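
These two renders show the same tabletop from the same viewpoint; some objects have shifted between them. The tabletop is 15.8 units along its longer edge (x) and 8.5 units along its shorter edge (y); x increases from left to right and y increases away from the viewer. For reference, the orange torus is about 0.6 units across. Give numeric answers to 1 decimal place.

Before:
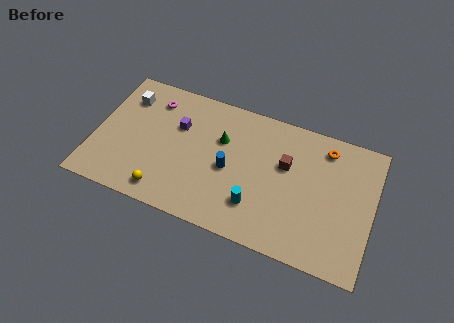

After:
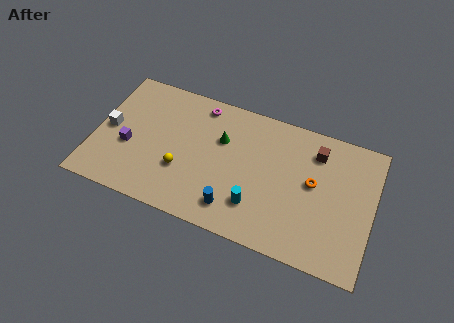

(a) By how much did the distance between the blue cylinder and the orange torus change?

-0.9

They were about 6.1 units apart before and 5.2 after — 0.9 units closer together.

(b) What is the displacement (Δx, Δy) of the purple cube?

(-2.6, -2.2)

The purple cube was at about (4.6, 5.6) and moved to about (2.0, 3.4).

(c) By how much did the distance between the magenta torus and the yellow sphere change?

-1.2

The distance was about 5.7 in the first image and 4.5 in the second, so they moved 1.2 units closer together.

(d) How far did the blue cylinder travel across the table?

2.4

The blue cylinder was near (7.7, 3.9) before and (8.2, 1.6) after, so it travelled √(0.5² + 2.3²) ≈ 2.4 units.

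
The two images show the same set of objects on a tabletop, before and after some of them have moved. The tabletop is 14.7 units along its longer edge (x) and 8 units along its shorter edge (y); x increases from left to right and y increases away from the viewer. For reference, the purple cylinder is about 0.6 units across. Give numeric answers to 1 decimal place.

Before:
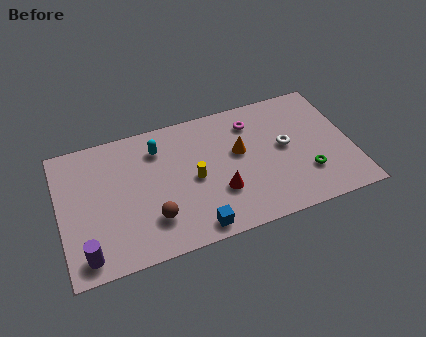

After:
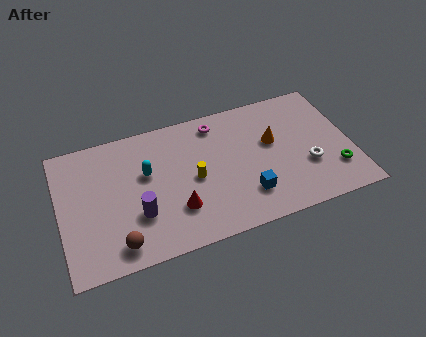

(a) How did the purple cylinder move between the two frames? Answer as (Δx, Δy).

(2.7, 1.5)

The purple cylinder started near (1.1, 1.1) and ended near (3.8, 2.6).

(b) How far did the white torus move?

1.8

The white torus moved from about (11.4, 4.3) to (12.4, 2.8), a distance of √(1.0² + 1.5²) ≈ 1.8.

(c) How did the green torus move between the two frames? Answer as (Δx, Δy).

(1.4, -0.2)

From the two frames, the green torus sits at roughly (12.3, 2.3) before and (13.7, 2.1) after.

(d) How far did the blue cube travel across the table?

2.9

The blue cube was near (6.5, 0.9) before and (9.2, 2.0) after, so it travelled √(2.7² + 1.1²) ≈ 2.9 units.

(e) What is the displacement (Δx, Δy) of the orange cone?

(1.7, 0.1)

From the two frames, the orange cone sits at roughly (9.1, 4.7) before and (10.8, 4.8) after.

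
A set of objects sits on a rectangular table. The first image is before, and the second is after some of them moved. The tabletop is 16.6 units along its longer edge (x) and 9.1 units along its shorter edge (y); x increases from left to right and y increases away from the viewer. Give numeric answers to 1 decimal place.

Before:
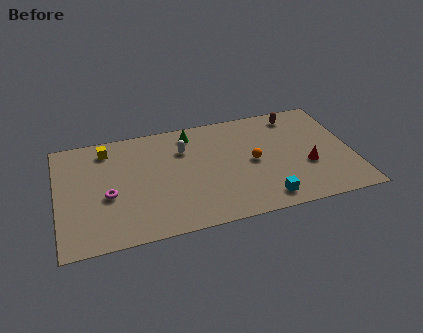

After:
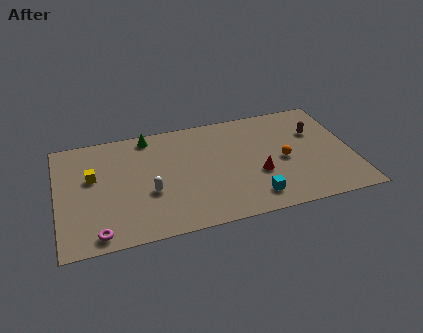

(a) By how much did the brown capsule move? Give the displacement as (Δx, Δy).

(1.0, -1.7)

The brown capsule was at about (13.7, 7.8) and moved to about (14.7, 6.1).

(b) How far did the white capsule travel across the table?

3.7

The white capsule moved from about (7.2, 6.5) to (5.1, 3.5), a distance of √(2.1² + 3.0²) ≈ 3.7.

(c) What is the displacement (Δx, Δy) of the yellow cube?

(-0.9, -2.1)

From the two frames, the yellow cube sits at roughly (2.9, 7.6) before and (2.0, 5.5) after.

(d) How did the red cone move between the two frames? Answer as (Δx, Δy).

(-2.8, 0.0)

The red cone started near (14.0, 3.4) and ended near (11.2, 3.4).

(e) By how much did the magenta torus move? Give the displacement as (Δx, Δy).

(-0.7, -2.8)

The magenta torus was at about (2.8, 3.8) and moved to about (2.1, 1.0).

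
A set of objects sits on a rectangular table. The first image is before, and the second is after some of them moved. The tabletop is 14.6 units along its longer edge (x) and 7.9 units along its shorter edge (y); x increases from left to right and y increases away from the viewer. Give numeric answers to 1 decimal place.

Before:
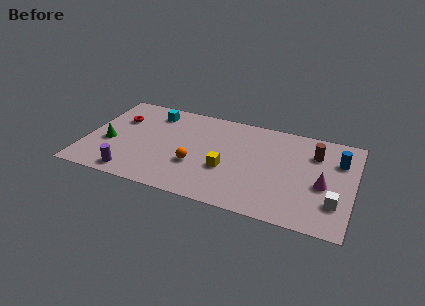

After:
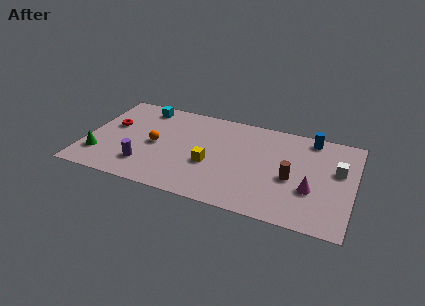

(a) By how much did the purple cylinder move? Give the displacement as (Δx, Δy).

(0.6, 0.9)

From the two frames, the purple cylinder sits at roughly (2.8, 1.0) before and (3.4, 1.9) after.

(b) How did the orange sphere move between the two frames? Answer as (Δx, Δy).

(-2.3, 1.0)

The orange sphere was at about (6.1, 2.8) and moved to about (3.8, 3.8).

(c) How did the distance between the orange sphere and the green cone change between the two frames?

-1.4

Before: roughly 4.8 units apart; after: 3.4. That's 1.4 units closer together.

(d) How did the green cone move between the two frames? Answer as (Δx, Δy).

(-0.4, -1.2)

From the two frames, the green cone sits at roughly (1.3, 3.2) before and (0.9, 2.0) after.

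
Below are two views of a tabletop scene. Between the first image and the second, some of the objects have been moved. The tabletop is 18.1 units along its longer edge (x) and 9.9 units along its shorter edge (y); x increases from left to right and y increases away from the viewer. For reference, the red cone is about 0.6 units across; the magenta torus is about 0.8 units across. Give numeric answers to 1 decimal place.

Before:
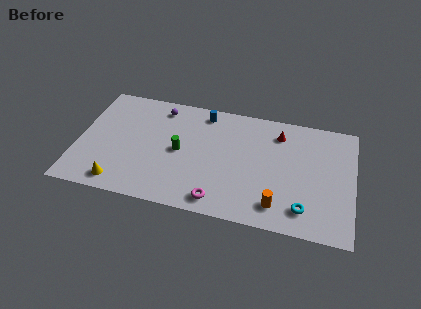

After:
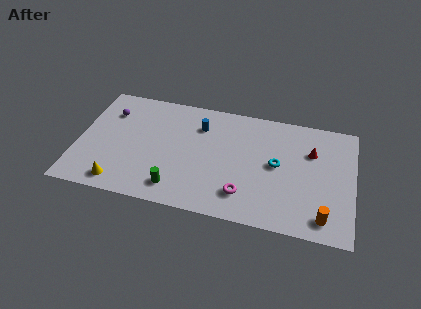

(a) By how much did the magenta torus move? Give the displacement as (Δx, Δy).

(1.6, 0.9)

From the two frames, the magenta torus sits at roughly (9.5, 1.3) before and (11.1, 2.2) after.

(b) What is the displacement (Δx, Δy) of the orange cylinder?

(3.0, -0.3)

From the two frames, the orange cylinder sits at roughly (13.3, 1.8) before and (16.3, 1.5) after.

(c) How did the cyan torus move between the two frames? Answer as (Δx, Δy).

(-1.9, 3.3)

The cyan torus started near (15.0, 1.9) and ended near (13.1, 5.2).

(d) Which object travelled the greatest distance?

the cyan torus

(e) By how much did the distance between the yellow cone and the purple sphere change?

-1.3

Before: roughly 7.4 units apart; after: 6.1. That's 1.3 units closer together.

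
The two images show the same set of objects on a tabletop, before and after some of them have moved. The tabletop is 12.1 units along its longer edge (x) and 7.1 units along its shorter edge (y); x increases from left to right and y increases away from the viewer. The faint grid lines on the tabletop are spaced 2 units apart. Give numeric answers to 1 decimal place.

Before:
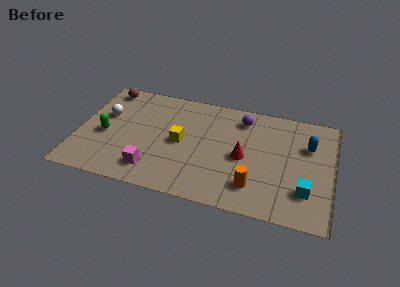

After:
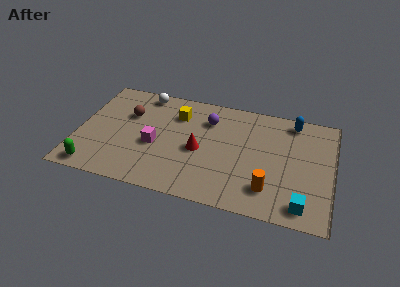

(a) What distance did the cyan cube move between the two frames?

0.9

The cyan cube moved from about (10.9, 1.9) to (10.8, 1.0), a distance of √(0.1² + 0.9²) ≈ 0.9.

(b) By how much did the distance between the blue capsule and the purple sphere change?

+0.7

They were about 3.4 units apart before and 4.1 after — 0.7 units further apart.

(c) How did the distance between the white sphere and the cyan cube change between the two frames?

-0.5

They were about 10.0 units apart before and 9.5 after — 0.5 units closer together.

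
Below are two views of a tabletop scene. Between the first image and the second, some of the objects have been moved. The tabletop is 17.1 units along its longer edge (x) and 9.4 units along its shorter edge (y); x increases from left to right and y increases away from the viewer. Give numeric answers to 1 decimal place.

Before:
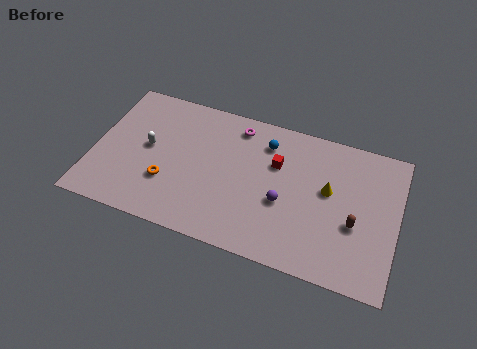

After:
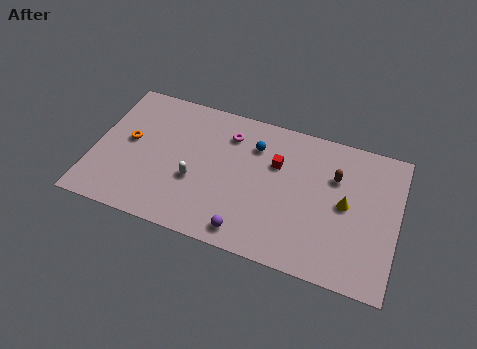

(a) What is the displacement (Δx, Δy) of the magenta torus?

(-0.4, -0.7)

The magenta torus started near (7.8, 8.0) and ended near (7.4, 7.3).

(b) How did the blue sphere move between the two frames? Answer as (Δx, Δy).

(-0.6, -0.4)

The blue sphere was at about (9.5, 7.4) and moved to about (8.9, 7.0).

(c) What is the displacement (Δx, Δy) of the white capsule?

(2.8, -1.4)

From the two frames, the white capsule sits at roughly (3.0, 5.0) before and (5.8, 3.6) after.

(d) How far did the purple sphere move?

3.2

The purple sphere moved from about (10.8, 3.8) to (9.0, 1.2), a distance of √(1.8² + 2.6²) ≈ 3.2.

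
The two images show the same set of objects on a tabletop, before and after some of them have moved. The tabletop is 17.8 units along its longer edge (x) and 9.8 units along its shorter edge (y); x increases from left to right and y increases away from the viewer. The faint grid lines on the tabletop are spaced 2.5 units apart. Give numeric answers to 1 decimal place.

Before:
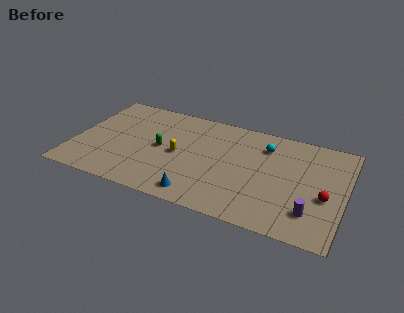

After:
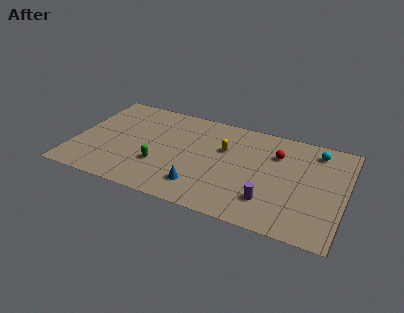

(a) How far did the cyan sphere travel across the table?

3.4

The cyan sphere was near (12.4, 7.5) before and (15.7, 8.2) after, so it travelled √(3.3² + 0.7²) ≈ 3.4 units.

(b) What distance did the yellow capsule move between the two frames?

3.3

The yellow capsule was near (6.9, 4.7) before and (9.8, 6.3) after, so it travelled √(2.9² + 1.6²) ≈ 3.3 units.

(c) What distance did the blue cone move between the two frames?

0.8

The blue cone moved from about (8.6, 1.3) to (8.6, 2.1), a distance of √(0.0² + 0.8²) ≈ 0.8.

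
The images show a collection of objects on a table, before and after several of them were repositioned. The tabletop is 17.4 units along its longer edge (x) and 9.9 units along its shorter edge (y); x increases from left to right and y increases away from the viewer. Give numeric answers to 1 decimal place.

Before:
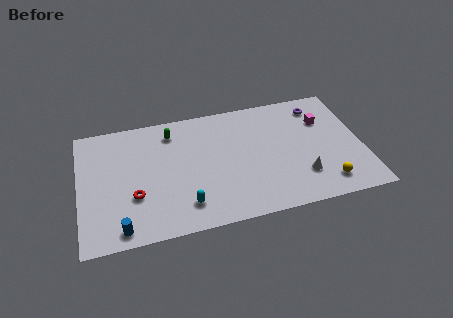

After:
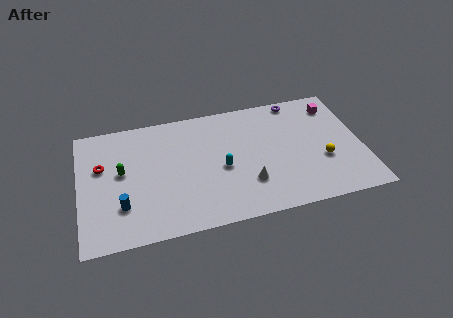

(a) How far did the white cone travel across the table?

3.3

The white cone moved from about (13.5, 2.6) to (10.2, 2.8), a distance of √(3.3² + 0.2²) ≈ 3.3.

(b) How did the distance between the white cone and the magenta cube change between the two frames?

+3.2

They were about 4.6 units apart before and 7.8 after — 3.2 units further apart.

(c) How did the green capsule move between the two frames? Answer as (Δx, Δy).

(-3.2, -2.6)

The green capsule was at about (5.8, 8.1) and moved to about (2.6, 5.5).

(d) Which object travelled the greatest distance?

the green capsule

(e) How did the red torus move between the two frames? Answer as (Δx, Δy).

(-1.9, 2.8)

The red torus started near (3.3, 3.4) and ended near (1.4, 6.2).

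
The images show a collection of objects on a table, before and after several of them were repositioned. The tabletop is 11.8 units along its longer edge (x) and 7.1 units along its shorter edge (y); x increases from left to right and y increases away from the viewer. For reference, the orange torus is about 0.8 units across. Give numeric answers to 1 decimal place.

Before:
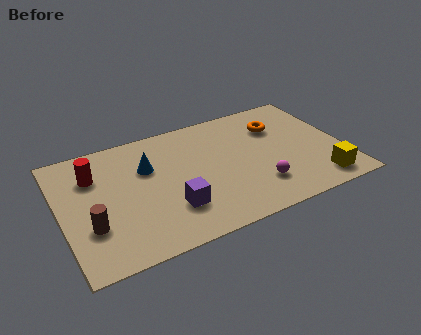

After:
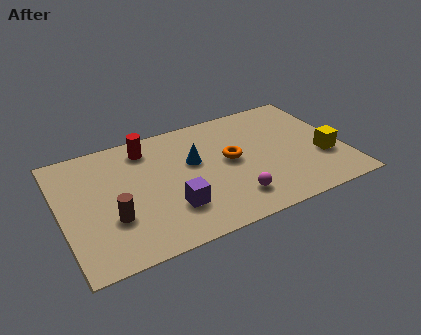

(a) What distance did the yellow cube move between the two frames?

1.5

The yellow cube moved from about (10.5, 1.1) to (10.9, 2.5), a distance of √(0.4² + 1.4²) ≈ 1.5.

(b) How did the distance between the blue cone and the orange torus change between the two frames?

-4.0

They were about 5.6 units apart before and 1.6 after — 4.0 units closer together.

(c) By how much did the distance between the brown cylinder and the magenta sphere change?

-1.9

They were about 6.9 units apart before and 5.0 after — 1.9 units closer together.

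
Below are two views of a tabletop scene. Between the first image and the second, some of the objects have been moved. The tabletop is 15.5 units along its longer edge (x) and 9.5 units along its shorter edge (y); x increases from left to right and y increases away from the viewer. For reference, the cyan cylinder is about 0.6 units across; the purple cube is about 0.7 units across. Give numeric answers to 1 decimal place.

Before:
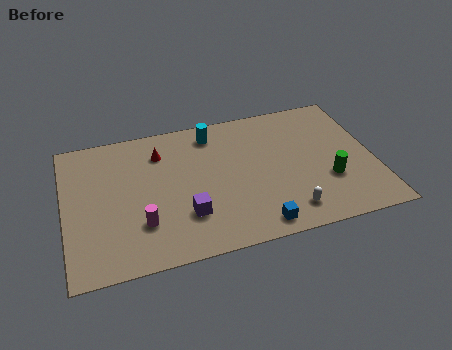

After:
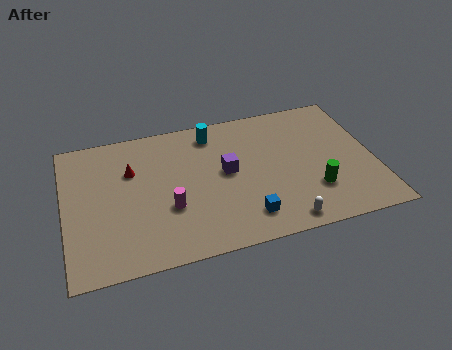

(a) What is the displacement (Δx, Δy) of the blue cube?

(-0.5, 0.7)

The blue cube started near (9.3, 1.1) and ended near (8.8, 1.8).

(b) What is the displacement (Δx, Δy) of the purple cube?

(2.2, 2.4)

The purple cube was at about (5.9, 2.7) and moved to about (8.1, 5.1).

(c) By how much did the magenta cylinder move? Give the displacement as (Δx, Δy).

(1.4, 0.7)

The magenta cylinder was at about (3.7, 2.7) and moved to about (5.1, 3.4).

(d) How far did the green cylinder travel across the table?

0.9

The green cylinder moved from about (13.1, 3.2) to (12.3, 2.7), a distance of √(0.8² + 0.5²) ≈ 0.9.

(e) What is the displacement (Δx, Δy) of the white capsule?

(-0.3, -0.6)

From the two frames, the white capsule sits at roughly (10.9, 1.6) before and (10.6, 1.0) after.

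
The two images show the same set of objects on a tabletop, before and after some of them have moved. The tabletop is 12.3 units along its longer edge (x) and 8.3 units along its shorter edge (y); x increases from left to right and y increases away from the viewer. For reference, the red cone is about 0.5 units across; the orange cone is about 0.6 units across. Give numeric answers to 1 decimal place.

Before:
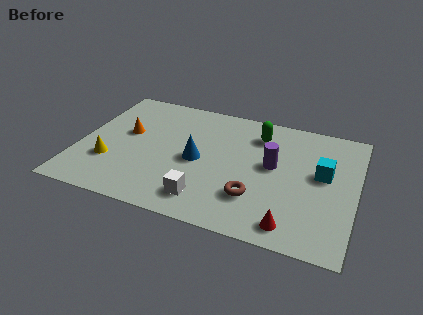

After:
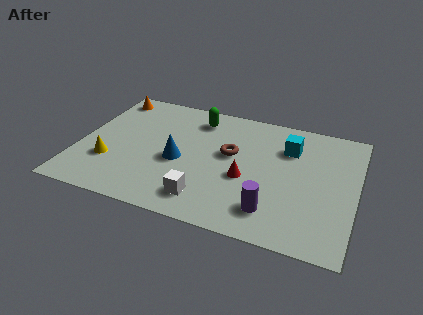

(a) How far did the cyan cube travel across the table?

2.1

From (10.8, 4.7) to (9.2, 6.0), the cyan cube covered √(1.6² + 1.3²) ≈ 2.1 units.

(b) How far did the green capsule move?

2.8

From (7.8, 6.5) to (5.0, 6.8), the green capsule covered √(2.8² + 0.3²) ≈ 2.8 units.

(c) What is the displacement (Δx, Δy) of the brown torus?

(-1.3, 2.5)

From the two frames, the brown torus sits at roughly (8.0, 2.3) before and (6.7, 4.8) after.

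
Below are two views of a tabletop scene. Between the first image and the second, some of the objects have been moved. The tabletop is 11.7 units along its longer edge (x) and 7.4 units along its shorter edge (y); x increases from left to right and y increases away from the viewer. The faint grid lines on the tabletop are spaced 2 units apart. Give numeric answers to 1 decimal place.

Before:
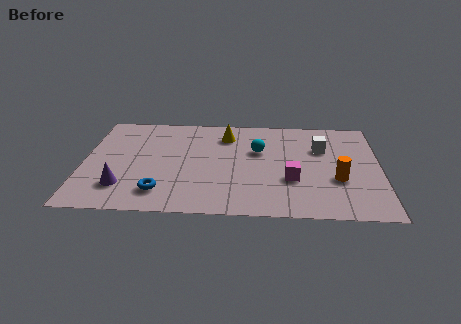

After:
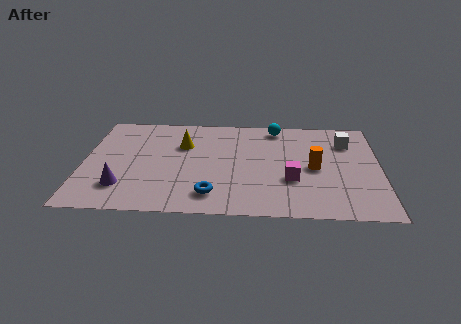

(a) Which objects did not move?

the purple cone and the magenta cube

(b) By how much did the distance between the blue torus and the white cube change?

-0.5

Before: roughly 7.2 units apart; after: 6.7. That's 0.5 units closer together.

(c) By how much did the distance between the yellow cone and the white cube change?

+2.6

Before: roughly 3.9 units apart; after: 6.5. That's 2.6 units further apart.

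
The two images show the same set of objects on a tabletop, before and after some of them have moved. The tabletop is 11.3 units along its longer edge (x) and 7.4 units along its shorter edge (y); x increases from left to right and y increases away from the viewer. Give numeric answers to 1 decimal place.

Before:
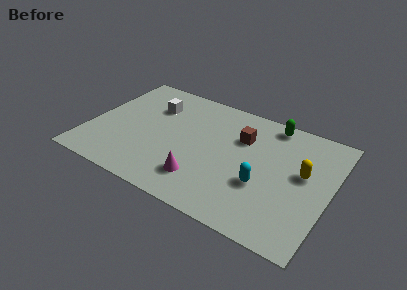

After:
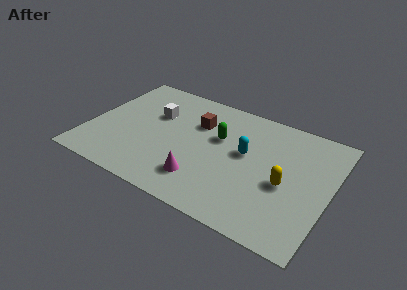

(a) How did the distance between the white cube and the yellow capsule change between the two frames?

-0.8

The distance was about 7.4 in the first image and 6.6 in the second, so they moved 0.8 units closer together.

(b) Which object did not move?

the magenta cone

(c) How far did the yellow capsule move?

1.2

The yellow capsule was near (10.0, 4.2) before and (9.3, 3.2) after, so it travelled √(0.7² + 1.0²) ≈ 1.2 units.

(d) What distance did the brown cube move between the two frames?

2.1

The brown cube moved from about (7.0, 5.1) to (4.9, 5.1), a distance of √(2.1² + 0.0²) ≈ 2.1.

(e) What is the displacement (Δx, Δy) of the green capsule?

(-2.2, -2.0)

The green capsule started near (8.2, 6.6) and ended near (6.0, 4.6).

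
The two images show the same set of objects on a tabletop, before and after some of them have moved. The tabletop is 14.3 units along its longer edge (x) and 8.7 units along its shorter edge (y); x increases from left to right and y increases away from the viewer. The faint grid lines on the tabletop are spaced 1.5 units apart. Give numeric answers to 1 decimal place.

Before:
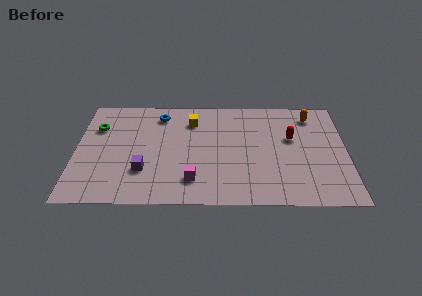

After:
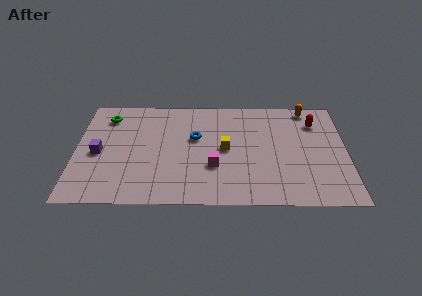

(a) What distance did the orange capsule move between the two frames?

0.6

The orange capsule moved from about (12.5, 7.2) to (12.3, 7.8), a distance of √(0.2² + 0.6²) ≈ 0.6.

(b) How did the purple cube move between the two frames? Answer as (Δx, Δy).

(-2.4, 1.4)

From the two frames, the purple cube sits at roughly (3.6, 2.6) before and (1.2, 4.0) after.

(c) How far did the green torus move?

1.0

The green torus moved from about (1.1, 6.1) to (1.6, 7.0), a distance of √(0.5² + 0.9²) ≈ 1.0.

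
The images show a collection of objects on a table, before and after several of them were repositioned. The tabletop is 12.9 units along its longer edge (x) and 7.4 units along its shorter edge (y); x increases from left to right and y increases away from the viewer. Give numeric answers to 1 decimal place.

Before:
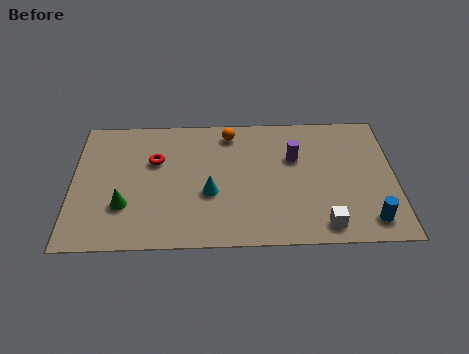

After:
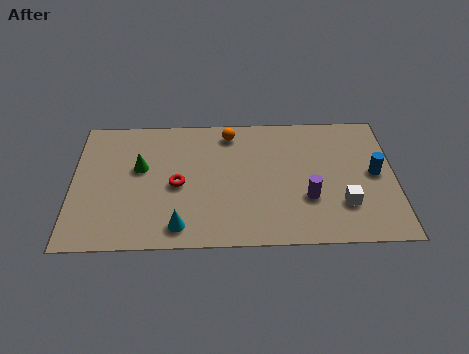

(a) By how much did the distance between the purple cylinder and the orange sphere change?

+1.9

Before: roughly 3.0 units apart; after: 4.9. That's 1.9 units further apart.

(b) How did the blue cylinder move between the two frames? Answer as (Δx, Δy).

(0.3, 2.6)

The blue cylinder started near (11.8, 1.2) and ended near (12.1, 3.8).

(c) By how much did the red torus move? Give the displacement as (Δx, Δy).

(0.9, -1.4)

From the two frames, the red torus sits at roughly (3.3, 4.8) before and (4.2, 3.4) after.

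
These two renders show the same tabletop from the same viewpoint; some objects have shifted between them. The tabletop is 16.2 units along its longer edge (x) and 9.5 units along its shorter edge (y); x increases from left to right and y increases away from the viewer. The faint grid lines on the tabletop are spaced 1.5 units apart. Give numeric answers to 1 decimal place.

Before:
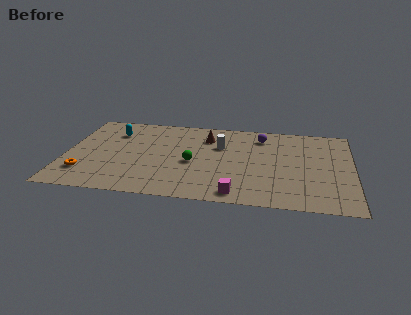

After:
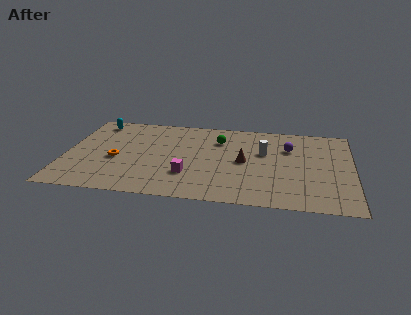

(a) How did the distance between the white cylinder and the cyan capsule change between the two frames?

+3.8

The distance was about 6.2 in the first image and 10.0 in the second, so they moved 3.8 units further apart.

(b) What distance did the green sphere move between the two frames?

3.1

From (7.2, 4.2) to (8.6, 7.0), the green sphere covered √(1.4² + 2.8²) ≈ 3.1 units.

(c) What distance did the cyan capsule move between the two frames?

1.6

From (2.6, 7.1) to (1.5, 8.2), the cyan capsule covered √(1.1² + 1.1²) ≈ 1.6 units.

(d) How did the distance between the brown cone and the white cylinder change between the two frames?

+0.4

They were about 1.2 units apart before and 1.6 after — 0.4 units further apart.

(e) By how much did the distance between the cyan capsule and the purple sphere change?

+2.8

The distance was about 8.4 in the first image and 11.2 in the second, so they moved 2.8 units further apart.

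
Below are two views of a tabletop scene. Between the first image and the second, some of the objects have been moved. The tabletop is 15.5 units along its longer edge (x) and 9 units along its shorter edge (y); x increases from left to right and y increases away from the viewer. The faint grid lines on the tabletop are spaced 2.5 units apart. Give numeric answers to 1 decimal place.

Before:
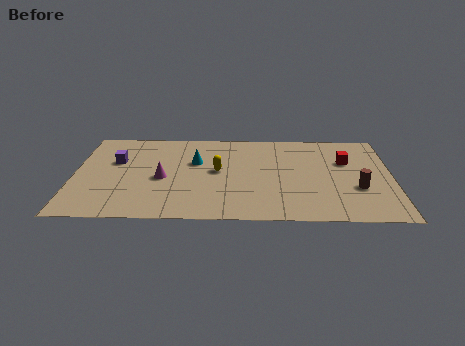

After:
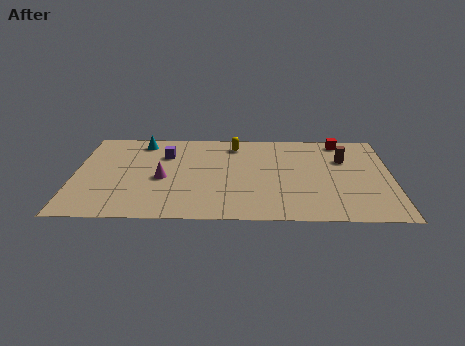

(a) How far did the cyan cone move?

3.4

The cyan cone was near (5.9, 5.7) before and (3.2, 7.7) after, so it travelled √(2.7² + 2.0²) ≈ 3.4 units.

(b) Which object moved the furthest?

the cyan cone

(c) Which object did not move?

the magenta cone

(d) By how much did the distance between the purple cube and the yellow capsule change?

-1.5

They were about 5.1 units apart before and 3.6 after — 1.5 units closer together.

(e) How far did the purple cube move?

2.5

The purple cube was near (2.0, 5.7) before and (4.4, 6.4) after, so it travelled √(2.4² + 0.7²) ≈ 2.5 units.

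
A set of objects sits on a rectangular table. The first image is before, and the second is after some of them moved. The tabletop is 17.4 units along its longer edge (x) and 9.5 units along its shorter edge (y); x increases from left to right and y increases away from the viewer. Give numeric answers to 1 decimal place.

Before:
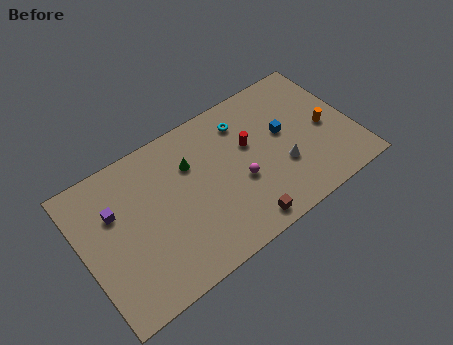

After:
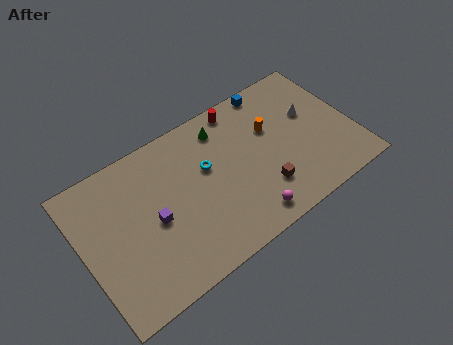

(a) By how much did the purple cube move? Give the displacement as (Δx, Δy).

(2.2, -1.9)

The purple cube started near (2.2, 6.3) and ended near (4.4, 4.4).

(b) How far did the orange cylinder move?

3.7

From (15.7, 4.4) to (12.4, 6.1), the orange cylinder covered √(3.3² + 1.7²) ≈ 3.7 units.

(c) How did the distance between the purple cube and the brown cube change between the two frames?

-1.9

Before: roughly 9.0 units apart; after: 7.1. That's 1.9 units closer together.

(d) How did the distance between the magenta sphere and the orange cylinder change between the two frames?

-0.4

The distance was about 5.8 in the first image and 5.4 in the second, so they moved 0.4 units closer together.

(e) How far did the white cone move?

3.5

From (12.6, 3.3) to (15.0, 5.8), the white cone covered √(2.4² + 2.5²) ≈ 3.5 units.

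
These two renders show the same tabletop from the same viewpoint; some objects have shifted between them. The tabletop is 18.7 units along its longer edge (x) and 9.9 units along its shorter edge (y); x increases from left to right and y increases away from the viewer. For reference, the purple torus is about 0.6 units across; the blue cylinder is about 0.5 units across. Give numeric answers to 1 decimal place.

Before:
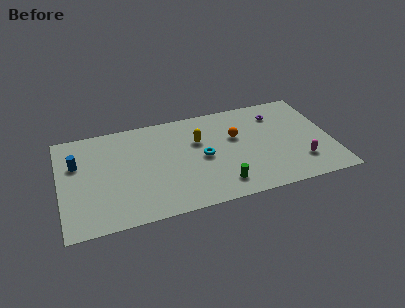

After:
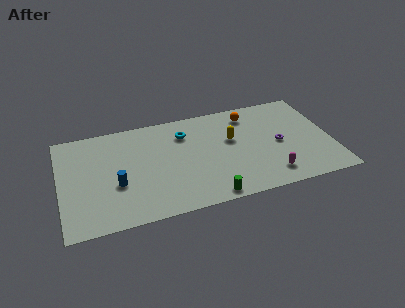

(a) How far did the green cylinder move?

1.3

From (10.8, 1.8) to (9.9, 0.9), the green cylinder covered √(0.9² + 0.9²) ≈ 1.3 units.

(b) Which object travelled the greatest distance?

the blue cylinder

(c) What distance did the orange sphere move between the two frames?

2.3

From (12.2, 6.2) to (13.3, 8.2), the orange sphere covered √(1.1² + 2.0²) ≈ 2.3 units.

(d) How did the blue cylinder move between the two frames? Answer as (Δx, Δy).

(2.6, -2.7)

The blue cylinder started near (1.2, 6.5) and ended near (3.8, 3.8).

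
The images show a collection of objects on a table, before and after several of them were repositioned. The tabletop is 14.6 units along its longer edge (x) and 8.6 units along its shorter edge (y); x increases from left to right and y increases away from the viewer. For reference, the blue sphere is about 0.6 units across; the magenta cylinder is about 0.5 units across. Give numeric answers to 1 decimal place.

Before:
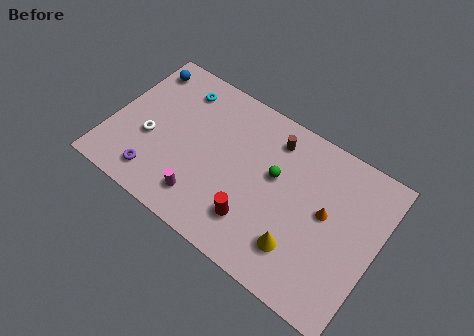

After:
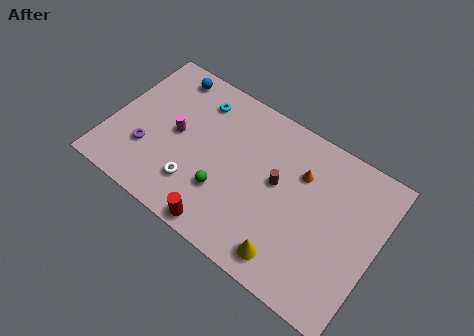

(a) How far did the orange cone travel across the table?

2.1

The orange cone moved from about (11.8, 4.7) to (10.2, 6.0), a distance of √(1.6² + 1.3²) ≈ 2.1.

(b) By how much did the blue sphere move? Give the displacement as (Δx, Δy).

(1.4, 0.3)

The blue sphere was at about (1.0, 7.2) and moved to about (2.4, 7.5).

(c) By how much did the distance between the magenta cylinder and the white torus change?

-1.0

They were about 3.7 units apart before and 2.7 after — 1.0 units closer together.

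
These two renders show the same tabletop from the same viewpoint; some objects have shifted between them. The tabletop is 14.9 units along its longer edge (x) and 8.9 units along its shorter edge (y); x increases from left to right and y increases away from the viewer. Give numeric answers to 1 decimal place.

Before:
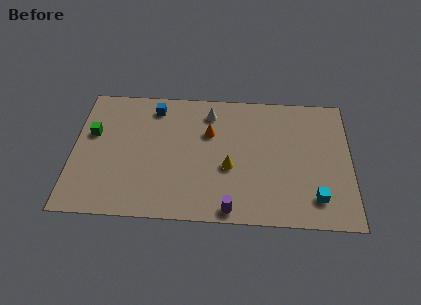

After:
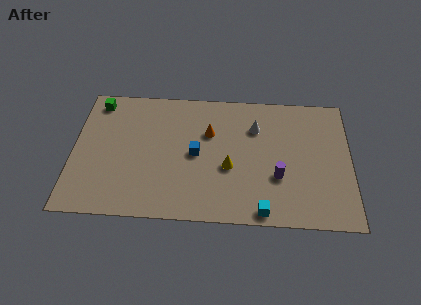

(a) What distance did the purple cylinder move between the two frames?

3.4

From (8.5, 0.8) to (11.0, 3.1), the purple cylinder covered √(2.5² + 2.3²) ≈ 3.4 units.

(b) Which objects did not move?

the yellow cone and the orange cone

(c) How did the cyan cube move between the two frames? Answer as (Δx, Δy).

(-2.8, -1.0)

The cyan cube started near (13.0, 1.8) and ended near (10.2, 0.8).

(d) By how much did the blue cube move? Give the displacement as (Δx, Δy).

(2.3, -3.1)

From the two frames, the blue cube sits at roughly (4.3, 7.5) before and (6.6, 4.4) after.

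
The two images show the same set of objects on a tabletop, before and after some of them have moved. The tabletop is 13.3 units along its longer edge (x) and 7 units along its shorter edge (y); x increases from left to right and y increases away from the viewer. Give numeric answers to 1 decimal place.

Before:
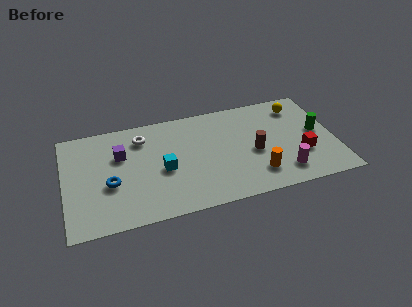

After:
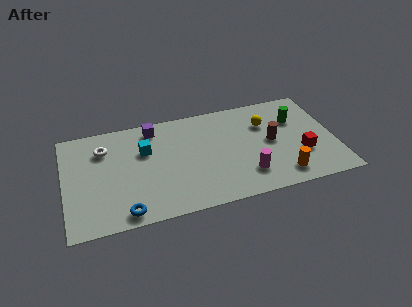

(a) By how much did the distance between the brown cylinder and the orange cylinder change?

+0.9

Before: roughly 1.5 units apart; after: 2.4. That's 0.9 units further apart.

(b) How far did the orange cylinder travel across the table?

1.3

The orange cylinder was near (9.3, 1.6) before and (10.5, 1.2) after, so it travelled √(1.2² + 0.4²) ≈ 1.3 units.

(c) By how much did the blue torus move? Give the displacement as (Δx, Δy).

(0.6, -2.0)

The blue torus was at about (2.2, 2.8) and moved to about (2.8, 0.8).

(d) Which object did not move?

the red cube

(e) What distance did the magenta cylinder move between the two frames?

1.8

From (10.6, 1.4) to (8.8, 1.7), the magenta cylinder covered √(1.8² + 0.3²) ≈ 1.8 units.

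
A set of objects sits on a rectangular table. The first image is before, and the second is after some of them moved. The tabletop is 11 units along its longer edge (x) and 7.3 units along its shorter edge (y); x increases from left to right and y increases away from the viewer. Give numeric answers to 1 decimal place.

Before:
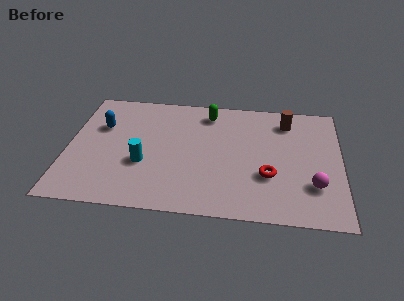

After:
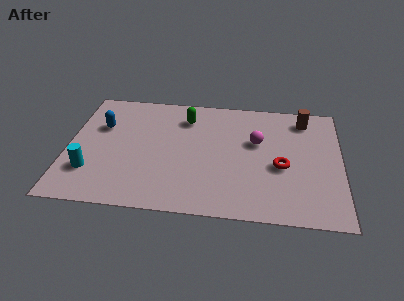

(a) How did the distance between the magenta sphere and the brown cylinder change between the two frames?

-1.5

Before: roughly 4.0 units apart; after: 2.5. That's 1.5 units closer together.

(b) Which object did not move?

the blue capsule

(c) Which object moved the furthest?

the magenta sphere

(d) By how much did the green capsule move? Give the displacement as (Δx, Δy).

(-0.9, -0.4)

The green capsule was at about (5.6, 6.1) and moved to about (4.7, 5.7).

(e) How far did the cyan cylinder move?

2.2

From (3.1, 2.7) to (1.0, 2.0), the cyan cylinder covered √(2.1² + 0.7²) ≈ 2.2 units.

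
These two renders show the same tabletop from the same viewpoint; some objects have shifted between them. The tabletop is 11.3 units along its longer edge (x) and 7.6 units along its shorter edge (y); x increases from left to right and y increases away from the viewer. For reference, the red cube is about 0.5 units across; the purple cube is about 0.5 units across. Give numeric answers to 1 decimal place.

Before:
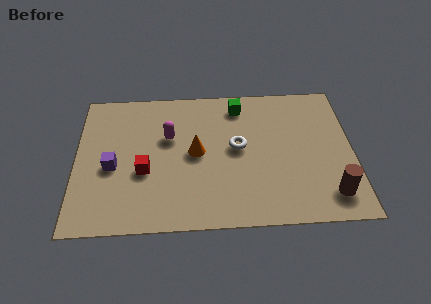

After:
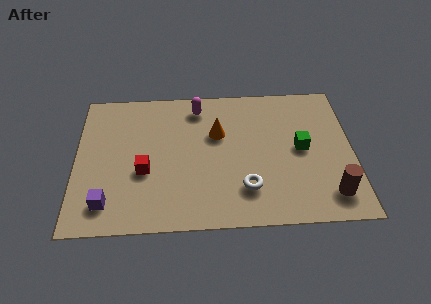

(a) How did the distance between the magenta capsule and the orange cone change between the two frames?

+0.3

Before: roughly 1.4 units apart; after: 1.7. That's 0.3 units further apart.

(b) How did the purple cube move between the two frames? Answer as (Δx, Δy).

(-0.2, -1.9)

The purple cube was at about (1.5, 3.3) and moved to about (1.3, 1.4).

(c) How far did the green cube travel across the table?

3.5

The green cube moved from about (6.7, 6.4) to (9.2, 3.9), a distance of √(2.5² + 2.5²) ≈ 3.5.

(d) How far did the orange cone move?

1.3

From (4.9, 3.9) to (5.8, 4.9), the orange cone covered √(0.9² + 1.0²) ≈ 1.3 units.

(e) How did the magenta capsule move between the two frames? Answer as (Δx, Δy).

(1.2, 1.6)

The magenta capsule started near (3.8, 4.8) and ended near (5.0, 6.4).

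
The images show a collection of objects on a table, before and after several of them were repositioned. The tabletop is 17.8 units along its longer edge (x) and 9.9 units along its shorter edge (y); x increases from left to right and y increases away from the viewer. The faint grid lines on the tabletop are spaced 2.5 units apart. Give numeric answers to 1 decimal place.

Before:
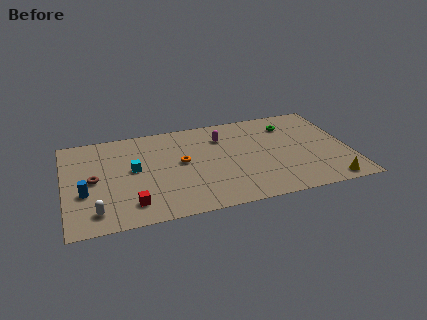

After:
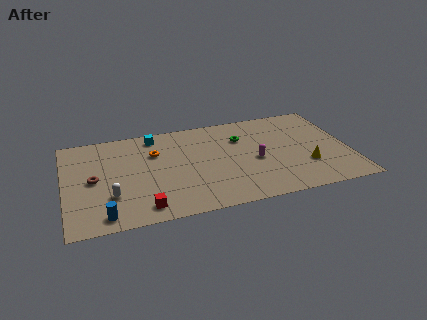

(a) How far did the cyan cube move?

3.5

From (4.3, 5.4) to (5.8, 8.6), the cyan cube covered √(1.5² + 3.2²) ≈ 3.5 units.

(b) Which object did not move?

the brown torus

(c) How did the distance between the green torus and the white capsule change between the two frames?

-4.6

Before: roughly 13.9 units apart; after: 9.3. That's 4.6 units closer together.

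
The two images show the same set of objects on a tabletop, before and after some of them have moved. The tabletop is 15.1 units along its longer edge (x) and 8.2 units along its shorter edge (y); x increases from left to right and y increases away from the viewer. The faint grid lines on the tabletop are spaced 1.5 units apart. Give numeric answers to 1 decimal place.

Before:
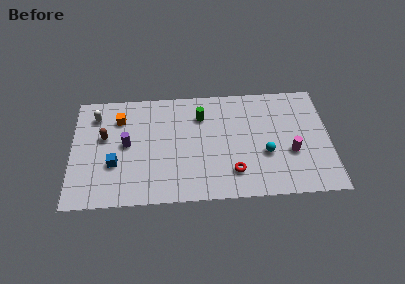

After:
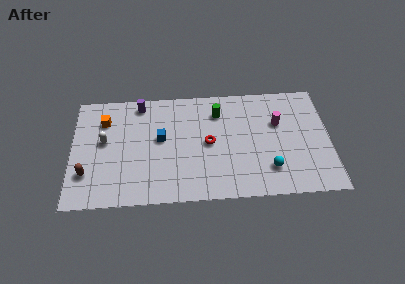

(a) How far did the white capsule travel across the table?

2.0

From (1.4, 6.5) to (1.9, 4.6), the white capsule covered √(0.5² + 1.9²) ≈ 2.0 units.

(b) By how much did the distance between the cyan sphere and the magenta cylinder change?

+1.9

They were about 1.5 units apart before and 3.4 after — 1.9 units further apart.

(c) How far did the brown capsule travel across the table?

2.8

From (1.9, 4.9) to (0.9, 2.3), the brown capsule covered √(1.0² + 2.6²) ≈ 2.8 units.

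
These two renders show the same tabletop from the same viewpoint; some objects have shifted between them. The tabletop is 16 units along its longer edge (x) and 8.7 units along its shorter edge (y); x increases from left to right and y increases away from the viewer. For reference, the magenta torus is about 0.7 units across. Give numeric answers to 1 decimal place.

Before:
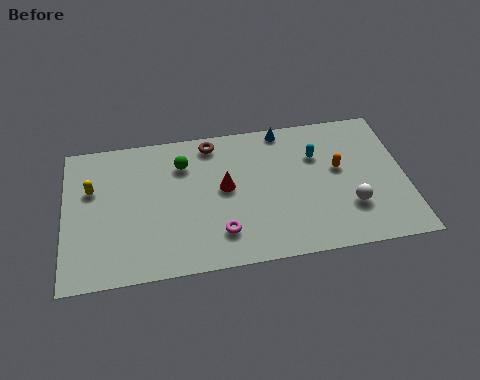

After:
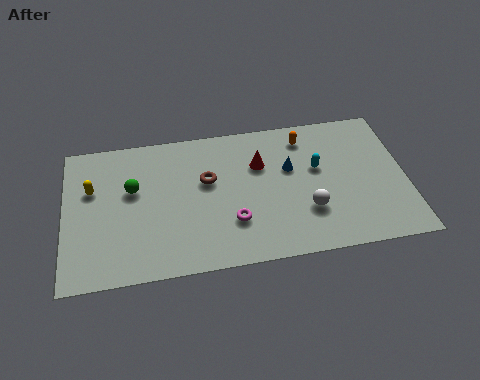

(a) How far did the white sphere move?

2.0

The white sphere moved from about (13.3, 2.6) to (11.3, 2.7), a distance of √(2.0² + 0.1²) ≈ 2.0.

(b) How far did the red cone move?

2.1

The red cone moved from about (7.5, 4.7) to (9.2, 5.9), a distance of √(1.7² + 1.2²) ≈ 2.1.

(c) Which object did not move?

the yellow capsule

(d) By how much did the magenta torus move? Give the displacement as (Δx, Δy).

(0.6, 0.6)

The magenta torus started near (7.2, 2.0) and ended near (7.8, 2.6).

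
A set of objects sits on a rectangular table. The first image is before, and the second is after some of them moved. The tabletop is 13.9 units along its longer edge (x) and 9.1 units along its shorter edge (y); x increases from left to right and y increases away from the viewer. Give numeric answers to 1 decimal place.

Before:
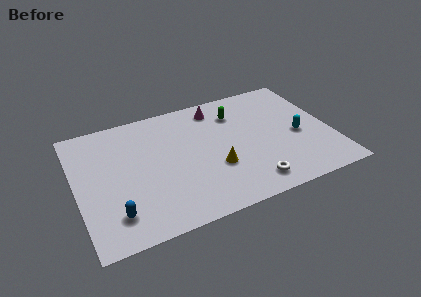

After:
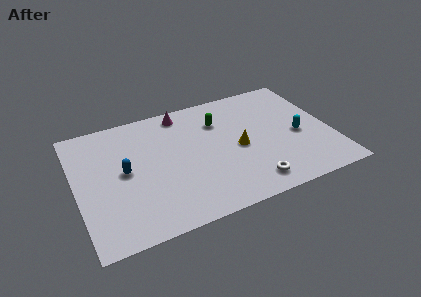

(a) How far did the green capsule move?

1.0

From (9.0, 6.9) to (8.0, 6.6), the green capsule covered √(1.0² + 0.3²) ≈ 1.0 units.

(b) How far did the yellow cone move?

1.7

The yellow cone was near (7.4, 3.2) before and (8.8, 4.2) after, so it travelled √(1.4² + 1.0²) ≈ 1.7 units.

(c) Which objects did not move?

the cyan capsule and the white torus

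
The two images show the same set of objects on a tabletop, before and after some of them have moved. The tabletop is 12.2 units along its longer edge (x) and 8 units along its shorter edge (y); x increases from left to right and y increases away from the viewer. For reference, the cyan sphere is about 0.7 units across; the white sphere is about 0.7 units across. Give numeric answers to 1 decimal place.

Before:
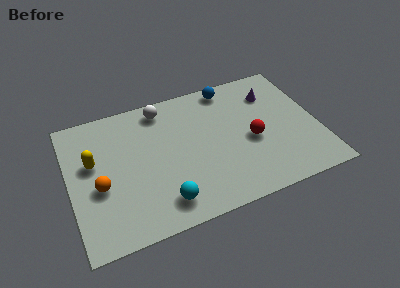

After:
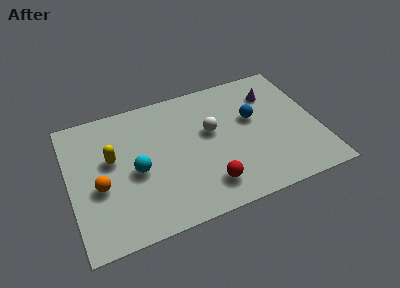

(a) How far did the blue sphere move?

2.5

The blue sphere was near (8.2, 7.1) before and (9.1, 4.8) after, so it travelled √(0.9² + 2.3²) ≈ 2.5 units.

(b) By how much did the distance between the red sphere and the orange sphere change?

-2.1

The distance was about 7.5 in the first image and 5.4 in the second, so they moved 2.1 units closer together.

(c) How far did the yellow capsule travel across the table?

0.9

The yellow capsule moved from about (1.2, 4.8) to (2.1, 4.7), a distance of √(0.9² + 0.1²) ≈ 0.9.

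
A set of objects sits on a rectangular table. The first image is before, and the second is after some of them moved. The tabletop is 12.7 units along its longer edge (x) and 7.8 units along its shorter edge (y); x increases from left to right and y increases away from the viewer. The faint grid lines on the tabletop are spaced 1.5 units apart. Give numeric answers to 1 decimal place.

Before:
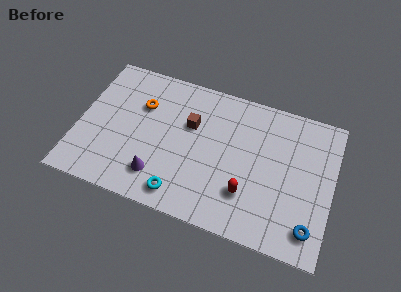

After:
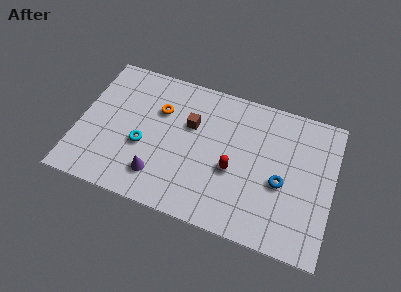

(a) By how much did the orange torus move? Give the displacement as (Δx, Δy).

(0.9, 0.0)

From the two frames, the orange torus sits at roughly (3.0, 5.3) before and (3.9, 5.3) after.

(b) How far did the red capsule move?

1.3

From (8.6, 2.2) to (7.8, 3.2), the red capsule covered √(0.8² + 1.0²) ≈ 1.3 units.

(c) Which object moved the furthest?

the cyan torus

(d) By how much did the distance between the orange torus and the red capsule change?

-2.0

They were about 6.4 units apart before and 4.4 after — 2.0 units closer together.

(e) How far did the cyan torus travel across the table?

2.9

From (5.4, 1.1) to (3.3, 3.1), the cyan torus covered √(2.1² + 2.0²) ≈ 2.9 units.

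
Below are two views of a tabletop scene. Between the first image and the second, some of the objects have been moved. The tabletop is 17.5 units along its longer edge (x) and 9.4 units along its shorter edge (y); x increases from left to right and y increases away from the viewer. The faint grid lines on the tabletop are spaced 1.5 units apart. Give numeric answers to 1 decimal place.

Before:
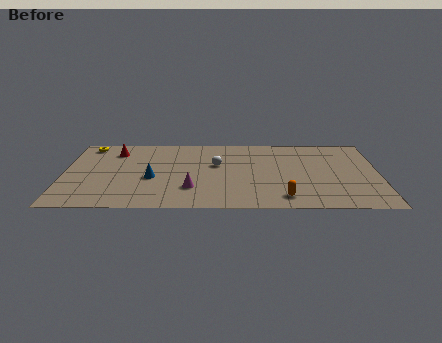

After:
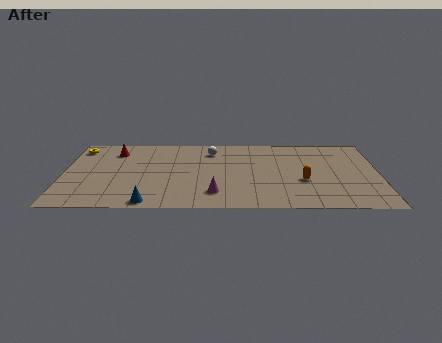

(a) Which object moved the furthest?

the blue cone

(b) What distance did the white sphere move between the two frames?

1.8

The white sphere moved from about (8.5, 5.7) to (8.2, 7.5), a distance of √(0.3² + 1.8²) ≈ 1.8.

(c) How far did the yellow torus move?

0.6

The yellow torus moved from about (1.3, 8.2) to (0.8, 7.8), a distance of √(0.5² + 0.4²) ≈ 0.6.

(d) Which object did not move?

the red cone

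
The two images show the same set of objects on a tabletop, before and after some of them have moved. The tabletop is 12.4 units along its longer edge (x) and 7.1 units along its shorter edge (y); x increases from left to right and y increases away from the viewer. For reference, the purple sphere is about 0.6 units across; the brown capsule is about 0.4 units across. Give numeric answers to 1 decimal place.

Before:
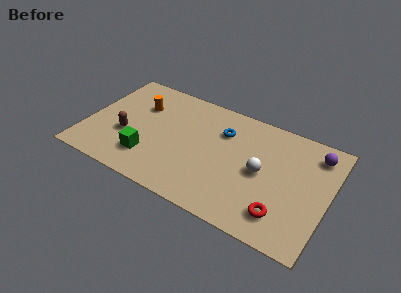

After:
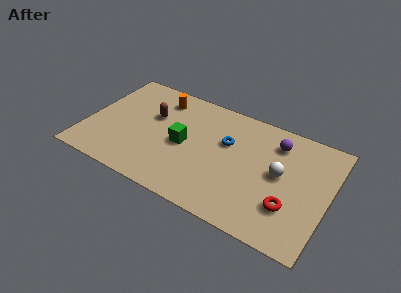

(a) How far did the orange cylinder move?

1.3

The orange cylinder was near (2.5, 4.9) before and (3.4, 5.8) after, so it travelled √(0.9² + 0.9²) ≈ 1.3 units.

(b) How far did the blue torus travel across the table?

0.7

The blue torus was near (6.8, 5.1) before and (7.1, 4.5) after, so it travelled √(0.3² + 0.6²) ≈ 0.7 units.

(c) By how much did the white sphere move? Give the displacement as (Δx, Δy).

(0.9, 0.3)

From the two frames, the white sphere sits at roughly (9.0, 3.5) before and (9.9, 3.8) after.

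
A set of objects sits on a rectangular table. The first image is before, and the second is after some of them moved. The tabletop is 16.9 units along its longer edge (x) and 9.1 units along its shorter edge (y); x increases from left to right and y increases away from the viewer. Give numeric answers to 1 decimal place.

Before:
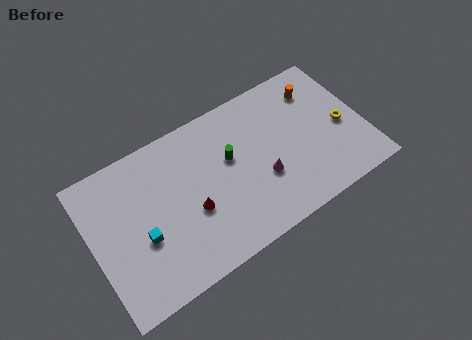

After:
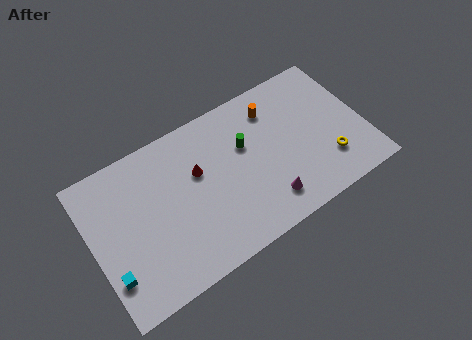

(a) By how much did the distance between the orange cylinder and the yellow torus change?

+2.3

They were about 3.2 units apart before and 5.5 after — 2.3 units further apart.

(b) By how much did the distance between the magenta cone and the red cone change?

+1.0

They were about 4.4 units apart before and 5.4 after — 1.0 units further apart.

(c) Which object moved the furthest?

the orange cylinder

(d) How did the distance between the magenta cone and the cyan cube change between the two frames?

+2.1

Before: roughly 7.5 units apart; after: 9.6. That's 2.1 units further apart.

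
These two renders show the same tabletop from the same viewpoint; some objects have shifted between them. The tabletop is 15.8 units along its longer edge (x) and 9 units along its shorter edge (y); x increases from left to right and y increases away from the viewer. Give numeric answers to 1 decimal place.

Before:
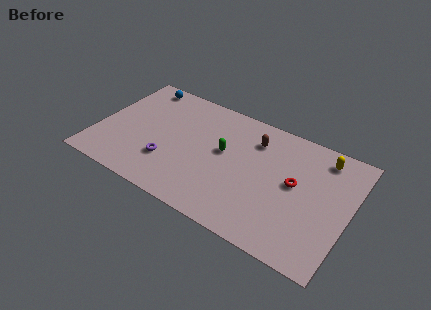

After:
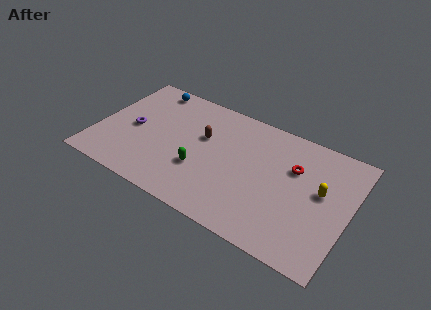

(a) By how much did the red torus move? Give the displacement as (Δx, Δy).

(-0.2, 1.1)

From the two frames, the red torus sits at roughly (12.4, 4.9) before and (12.2, 6.0) after.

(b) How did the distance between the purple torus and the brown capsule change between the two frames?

-2.0

Before: roughly 6.5 units apart; after: 4.5. That's 2.0 units closer together.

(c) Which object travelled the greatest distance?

the brown capsule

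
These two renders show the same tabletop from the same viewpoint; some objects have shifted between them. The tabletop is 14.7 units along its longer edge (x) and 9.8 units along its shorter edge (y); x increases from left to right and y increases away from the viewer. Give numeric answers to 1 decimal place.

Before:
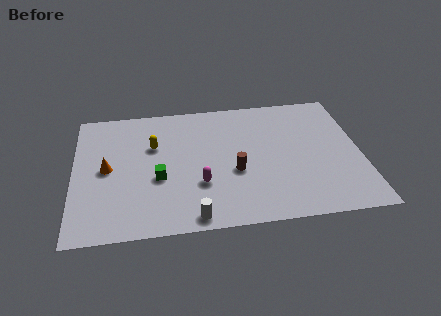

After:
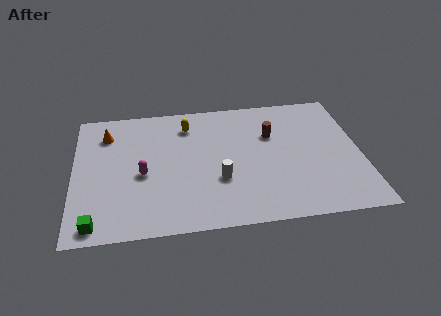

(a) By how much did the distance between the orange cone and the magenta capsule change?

-1.2

They were about 5.0 units apart before and 3.8 after — 1.2 units closer together.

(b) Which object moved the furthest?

the green cube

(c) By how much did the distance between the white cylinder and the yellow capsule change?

-1.2

They were about 5.8 units apart before and 4.6 after — 1.2 units closer together.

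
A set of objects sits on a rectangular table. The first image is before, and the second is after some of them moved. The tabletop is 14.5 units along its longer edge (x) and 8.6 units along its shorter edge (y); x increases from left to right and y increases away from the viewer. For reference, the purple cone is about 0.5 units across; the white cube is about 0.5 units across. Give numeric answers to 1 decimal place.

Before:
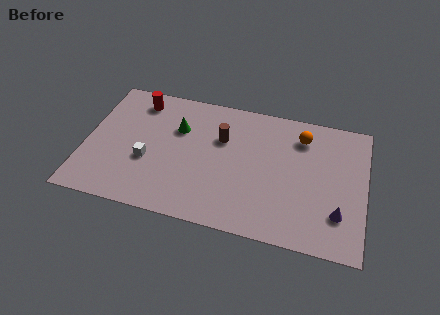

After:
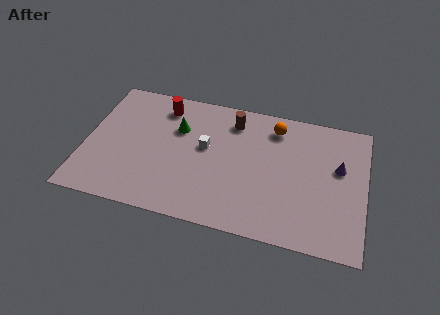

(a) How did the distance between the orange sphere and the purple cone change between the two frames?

-1.1

Before: roughly 5.0 units apart; after: 3.9. That's 1.1 units closer together.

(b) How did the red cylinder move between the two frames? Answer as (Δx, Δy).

(1.3, -0.1)

The red cylinder started near (2.5, 7.2) and ended near (3.8, 7.1).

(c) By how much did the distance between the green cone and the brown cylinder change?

+0.7

They were about 2.3 units apart before and 3.0 after — 0.7 units further apart.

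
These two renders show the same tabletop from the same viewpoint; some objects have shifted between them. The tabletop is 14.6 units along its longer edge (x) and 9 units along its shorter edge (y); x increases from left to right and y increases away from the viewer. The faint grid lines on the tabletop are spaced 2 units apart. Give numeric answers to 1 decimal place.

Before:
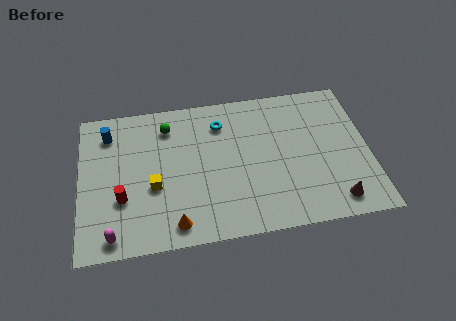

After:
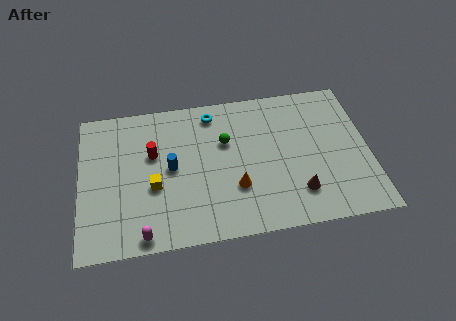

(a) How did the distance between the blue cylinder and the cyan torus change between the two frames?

-1.9

The distance was about 5.7 in the first image and 3.8 in the second, so they moved 1.9 units closer together.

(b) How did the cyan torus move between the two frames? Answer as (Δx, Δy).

(-0.4, 0.7)

The cyan torus was at about (7.2, 7.0) and moved to about (6.8, 7.7).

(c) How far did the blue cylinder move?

4.0

The blue cylinder was near (1.5, 7.2) before and (4.6, 4.6) after, so it travelled √(3.1² + 2.6²) ≈ 4.0 units.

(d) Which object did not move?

the yellow cube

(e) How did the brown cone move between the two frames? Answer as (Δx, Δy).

(-1.8, 0.8)

From the two frames, the brown cone sits at roughly (12.7, 1.3) before and (10.9, 2.1) after.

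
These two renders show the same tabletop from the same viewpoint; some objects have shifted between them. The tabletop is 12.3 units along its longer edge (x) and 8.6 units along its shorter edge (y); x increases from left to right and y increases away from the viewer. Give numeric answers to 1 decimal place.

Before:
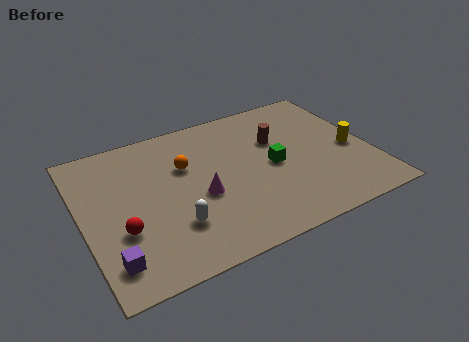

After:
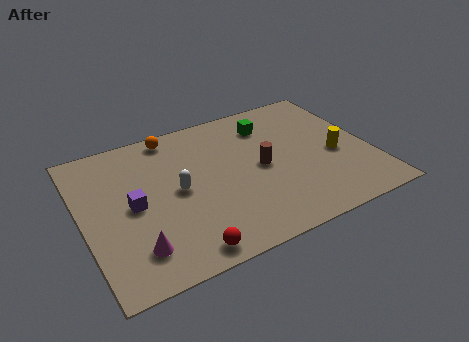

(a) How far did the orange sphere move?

2.1

From (4.5, 5.6) to (4.2, 7.7), the orange sphere covered √(0.3² + 2.1²) ≈ 2.1 units.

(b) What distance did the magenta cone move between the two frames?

3.5

The magenta cone was near (4.9, 3.6) before and (1.9, 1.8) after, so it travelled √(3.0² + 1.8²) ≈ 3.5 units.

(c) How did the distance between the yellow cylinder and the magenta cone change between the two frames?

+2.5

Before: roughly 6.6 units apart; after: 9.1. That's 2.5 units further apart.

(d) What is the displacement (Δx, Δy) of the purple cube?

(1.2, 2.6)

The purple cube was at about (0.9, 1.6) and moved to about (2.1, 4.2).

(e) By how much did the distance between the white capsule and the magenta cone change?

+1.5

The distance was about 1.8 in the first image and 3.3 in the second, so they moved 1.5 units further apart.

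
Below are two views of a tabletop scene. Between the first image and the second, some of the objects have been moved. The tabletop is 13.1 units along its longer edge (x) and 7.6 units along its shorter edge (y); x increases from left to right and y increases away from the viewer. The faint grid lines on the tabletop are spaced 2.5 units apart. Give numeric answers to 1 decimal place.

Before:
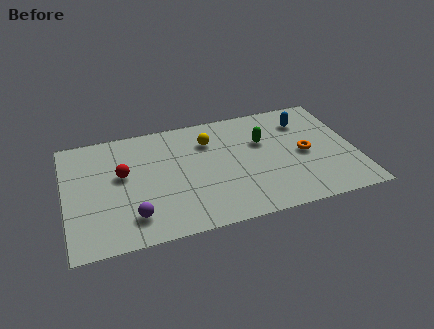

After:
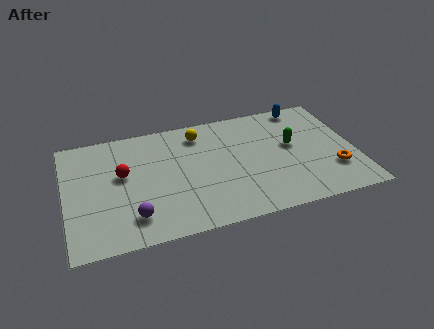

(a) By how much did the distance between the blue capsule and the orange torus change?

+2.5

Before: roughly 2.2 units apart; after: 4.7. That's 2.5 units further apart.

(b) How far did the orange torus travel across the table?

1.8

From (10.8, 3.6) to (12.0, 2.2), the orange torus covered √(1.2² + 1.4²) ≈ 1.8 units.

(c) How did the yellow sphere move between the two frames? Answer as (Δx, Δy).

(-0.4, 0.6)

The yellow sphere was at about (6.6, 5.6) and moved to about (6.2, 6.2).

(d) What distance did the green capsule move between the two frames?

1.4

The green capsule was near (9.0, 4.9) before and (10.3, 4.3) after, so it travelled √(1.3² + 0.6²) ≈ 1.4 units.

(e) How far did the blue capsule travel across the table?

1.0

The blue capsule moved from about (11.0, 5.8) to (11.1, 6.8), a distance of √(0.1² + 1.0²) ≈ 1.0.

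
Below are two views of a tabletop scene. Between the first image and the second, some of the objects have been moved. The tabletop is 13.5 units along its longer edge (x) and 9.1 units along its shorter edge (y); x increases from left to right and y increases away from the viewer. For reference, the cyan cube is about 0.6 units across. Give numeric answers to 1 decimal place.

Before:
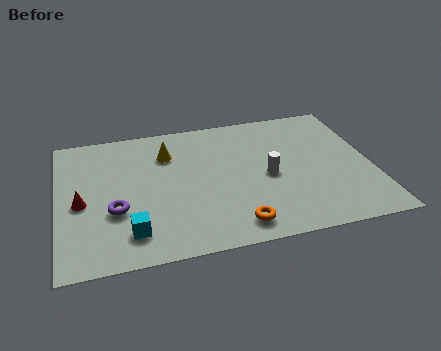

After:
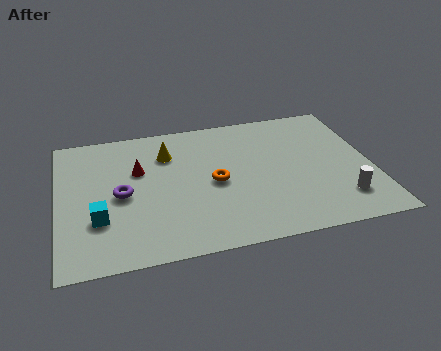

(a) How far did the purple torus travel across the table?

1.0

The purple torus was near (2.4, 3.3) before and (2.7, 4.3) after, so it travelled √(0.3² + 1.0²) ≈ 1.0 units.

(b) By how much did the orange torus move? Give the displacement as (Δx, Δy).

(-0.7, 3.0)

The orange torus started near (7.4, 1.3) and ended near (6.7, 4.3).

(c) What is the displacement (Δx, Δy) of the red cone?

(2.5, 1.7)

The red cone was at about (1.0, 4.1) and moved to about (3.5, 5.8).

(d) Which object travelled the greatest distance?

the white cylinder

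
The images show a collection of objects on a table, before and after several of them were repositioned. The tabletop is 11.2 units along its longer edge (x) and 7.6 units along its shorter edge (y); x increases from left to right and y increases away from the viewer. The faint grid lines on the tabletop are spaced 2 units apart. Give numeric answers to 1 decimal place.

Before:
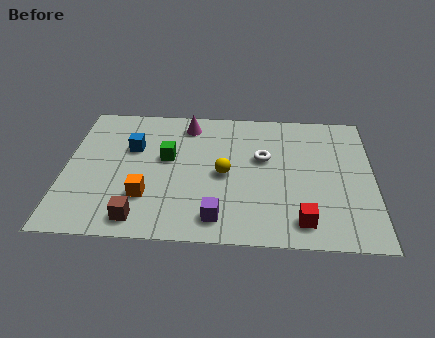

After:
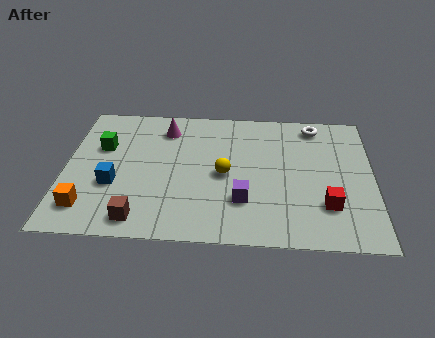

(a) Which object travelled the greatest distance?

the white torus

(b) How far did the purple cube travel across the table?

1.3

The purple cube was near (5.6, 1.2) before and (6.5, 2.2) after, so it travelled √(0.9² + 1.0²) ≈ 1.3 units.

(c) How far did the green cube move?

2.5

The green cube was near (3.7, 4.4) before and (1.3, 4.9) after, so it travelled √(2.4² + 0.5²) ≈ 2.5 units.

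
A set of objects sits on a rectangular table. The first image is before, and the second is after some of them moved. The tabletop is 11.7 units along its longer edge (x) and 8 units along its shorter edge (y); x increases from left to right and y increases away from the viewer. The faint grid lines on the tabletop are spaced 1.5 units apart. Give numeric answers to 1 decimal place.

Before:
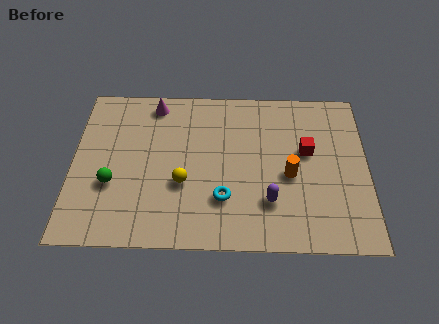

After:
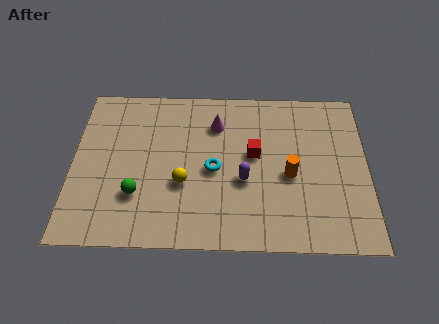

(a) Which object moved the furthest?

the magenta cone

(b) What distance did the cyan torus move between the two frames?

1.5

The cyan torus was near (6.0, 2.3) before and (5.6, 3.7) after, so it travelled √(0.4² + 1.4²) ≈ 1.5 units.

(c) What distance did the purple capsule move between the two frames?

1.4

From (7.8, 2.2) to (6.8, 3.2), the purple capsule covered √(1.0² + 1.0²) ≈ 1.4 units.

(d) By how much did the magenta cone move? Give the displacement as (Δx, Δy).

(2.5, -1.0)

The magenta cone started near (3.2, 7.0) and ended near (5.7, 6.0).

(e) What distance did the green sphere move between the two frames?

1.1

From (1.6, 2.9) to (2.6, 2.4), the green sphere covered √(1.0² + 0.5²) ≈ 1.1 units.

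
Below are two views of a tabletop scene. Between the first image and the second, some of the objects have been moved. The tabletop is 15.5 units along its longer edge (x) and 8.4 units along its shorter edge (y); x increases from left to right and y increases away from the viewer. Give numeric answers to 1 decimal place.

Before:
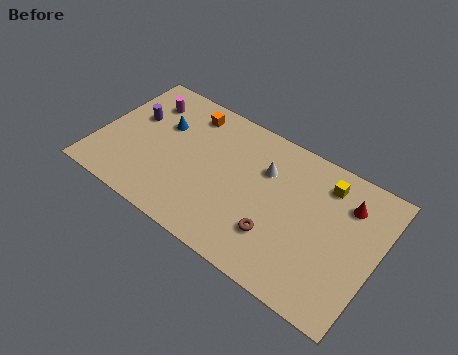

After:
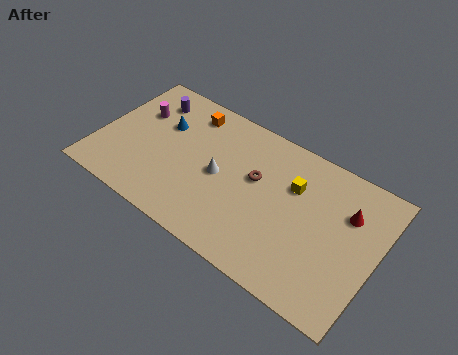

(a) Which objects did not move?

the blue cone and the orange cube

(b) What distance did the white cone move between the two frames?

2.9

From (9.1, 5.8) to (6.8, 4.1), the white cone covered √(2.3² + 1.7²) ≈ 2.9 units.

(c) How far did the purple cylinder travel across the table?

1.6

The purple cylinder was near (1.7, 5.2) before and (2.3, 6.7) after, so it travelled √(0.6² + 1.5²) ≈ 1.6 units.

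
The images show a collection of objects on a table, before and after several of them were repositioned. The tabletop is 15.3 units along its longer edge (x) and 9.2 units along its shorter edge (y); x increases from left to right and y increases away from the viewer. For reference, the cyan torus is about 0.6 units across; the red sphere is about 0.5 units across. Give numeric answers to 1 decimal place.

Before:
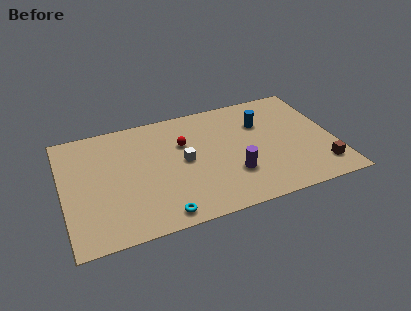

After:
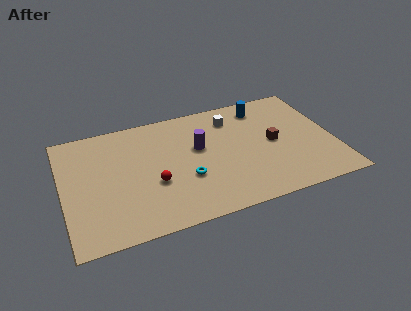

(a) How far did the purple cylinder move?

3.2

The purple cylinder moved from about (9.4, 2.8) to (7.7, 5.5), a distance of √(1.7² + 2.7²) ≈ 3.2.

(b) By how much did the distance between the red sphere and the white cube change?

+4.7

They were about 1.4 units apart before and 6.1 after — 4.7 units further apart.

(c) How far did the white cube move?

4.0

The white cube was near (6.8, 4.7) before and (9.8, 7.3) after, so it travelled √(3.0² + 2.6²) ≈ 4.0 units.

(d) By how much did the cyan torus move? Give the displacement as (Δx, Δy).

(1.6, 2.3)

The cyan torus started near (5.2, 1.0) and ended near (6.8, 3.3).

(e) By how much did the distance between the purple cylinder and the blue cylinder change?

+0.4

Before: roughly 4.1 units apart; after: 4.5. That's 0.4 units further apart.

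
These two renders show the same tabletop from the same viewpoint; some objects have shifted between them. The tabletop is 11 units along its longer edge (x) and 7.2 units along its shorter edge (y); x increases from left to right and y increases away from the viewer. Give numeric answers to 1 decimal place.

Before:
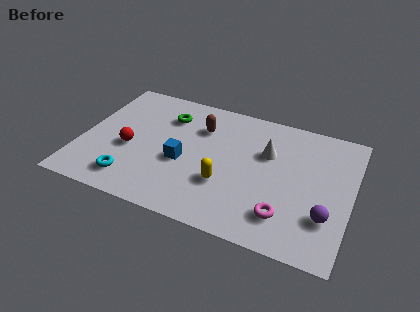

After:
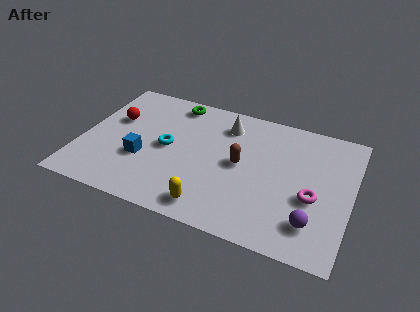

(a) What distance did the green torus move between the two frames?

0.9

The green torus moved from about (3.3, 5.4) to (3.5, 6.3), a distance of √(0.2² + 0.9²) ≈ 0.9.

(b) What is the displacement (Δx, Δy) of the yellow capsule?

(-0.4, -1.4)

The yellow capsule was at about (6.0, 2.4) and moved to about (5.6, 1.0).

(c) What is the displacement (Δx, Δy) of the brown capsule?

(1.8, -1.5)

From the two frames, the brown capsule sits at roughly (4.7, 5.2) before and (6.5, 3.7) after.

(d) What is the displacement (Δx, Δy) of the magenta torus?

(1.0, 1.3)

The magenta torus was at about (8.5, 1.6) and moved to about (9.5, 2.9).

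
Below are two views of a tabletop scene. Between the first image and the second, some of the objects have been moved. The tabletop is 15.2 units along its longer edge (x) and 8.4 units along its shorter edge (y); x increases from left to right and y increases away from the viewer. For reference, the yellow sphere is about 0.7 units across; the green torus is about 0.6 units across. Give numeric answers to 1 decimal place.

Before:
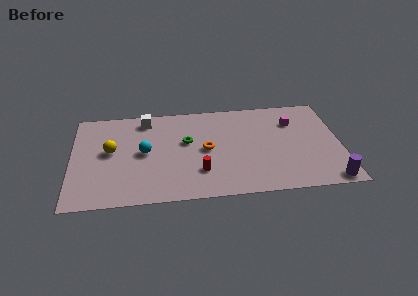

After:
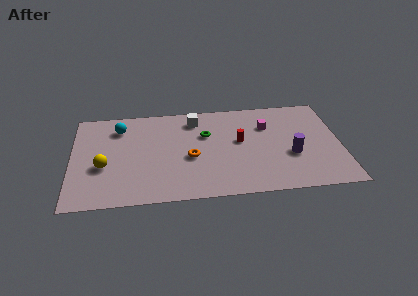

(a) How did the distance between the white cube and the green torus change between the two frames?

-1.7

The distance was about 3.2 in the first image and 1.5 in the second, so they moved 1.7 units closer together.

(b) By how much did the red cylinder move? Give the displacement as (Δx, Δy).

(2.3, 2.4)

The red cylinder was at about (7.2, 2.3) and moved to about (9.5, 4.7).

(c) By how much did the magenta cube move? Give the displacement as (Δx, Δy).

(-1.5, -0.2)

The magenta cube was at about (12.6, 6.1) and moved to about (11.1, 5.9).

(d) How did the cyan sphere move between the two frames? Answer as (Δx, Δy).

(-1.4, 2.3)

The cyan sphere was at about (4.1, 4.3) and moved to about (2.7, 6.6).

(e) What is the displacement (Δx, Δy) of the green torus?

(1.1, 0.5)

The green torus was at about (6.5, 5.0) and moved to about (7.6, 5.5).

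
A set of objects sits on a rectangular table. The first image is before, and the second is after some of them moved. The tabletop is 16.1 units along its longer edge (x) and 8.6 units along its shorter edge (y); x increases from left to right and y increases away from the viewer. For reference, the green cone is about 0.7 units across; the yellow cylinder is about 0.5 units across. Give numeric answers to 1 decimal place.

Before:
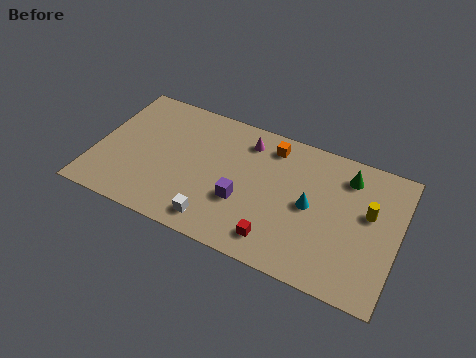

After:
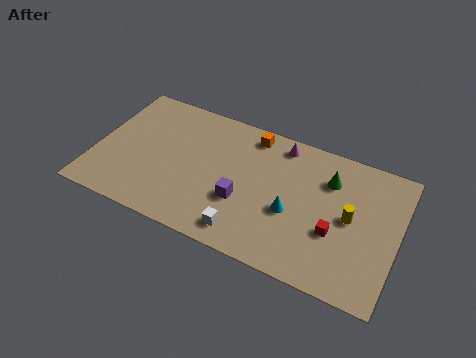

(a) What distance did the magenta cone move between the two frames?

1.9

From (7.8, 7.0) to (9.6, 7.5), the magenta cone covered √(1.8² + 0.5²) ≈ 1.9 units.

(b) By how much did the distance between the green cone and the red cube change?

-3.1

The distance was about 6.3 in the first image and 3.2 in the second, so they moved 3.1 units closer together.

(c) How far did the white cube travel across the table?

1.6

The white cube was near (6.8, 1.3) before and (8.4, 1.3) after, so it travelled √(1.6² + 0.0²) ≈ 1.6 units.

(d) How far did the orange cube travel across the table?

1.1

The orange cube was near (9.1, 7.2) before and (8.0, 7.5) after, so it travelled √(1.1² + 0.3²) ≈ 1.1 units.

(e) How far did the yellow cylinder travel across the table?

1.1

From (14.5, 5.1) to (13.6, 4.4), the yellow cylinder covered √(0.9² + 0.7²) ≈ 1.1 units.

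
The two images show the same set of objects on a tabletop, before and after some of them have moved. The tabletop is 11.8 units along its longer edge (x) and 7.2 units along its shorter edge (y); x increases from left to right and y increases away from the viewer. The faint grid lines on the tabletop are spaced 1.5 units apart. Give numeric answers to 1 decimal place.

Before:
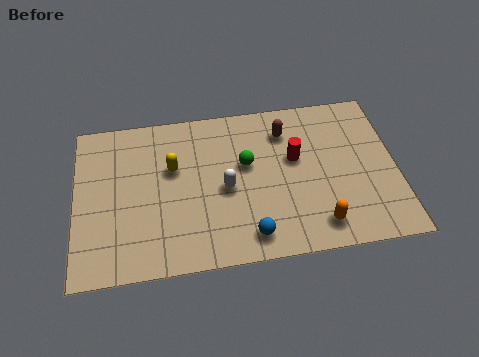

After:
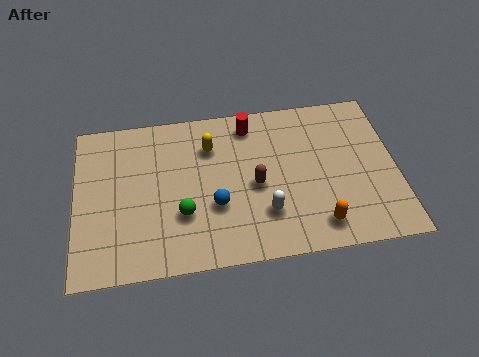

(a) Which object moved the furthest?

the green sphere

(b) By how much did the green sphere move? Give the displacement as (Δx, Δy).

(-2.4, -1.9)

The green sphere was at about (6.3, 4.3) and moved to about (3.9, 2.4).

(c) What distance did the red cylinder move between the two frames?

2.4

The red cylinder moved from about (8.1, 4.3) to (6.5, 6.1), a distance of √(1.6² + 1.8²) ≈ 2.4.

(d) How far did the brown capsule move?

2.6

From (7.8, 5.6) to (6.6, 3.3), the brown capsule covered √(1.2² + 2.3²) ≈ 2.6 units.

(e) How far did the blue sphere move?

1.9

From (6.3, 1.1) to (5.1, 2.6), the blue sphere covered √(1.2² + 1.5²) ≈ 1.9 units.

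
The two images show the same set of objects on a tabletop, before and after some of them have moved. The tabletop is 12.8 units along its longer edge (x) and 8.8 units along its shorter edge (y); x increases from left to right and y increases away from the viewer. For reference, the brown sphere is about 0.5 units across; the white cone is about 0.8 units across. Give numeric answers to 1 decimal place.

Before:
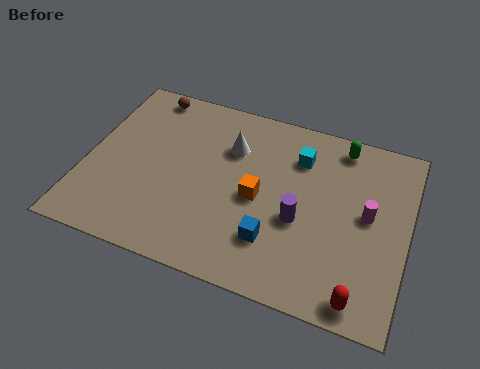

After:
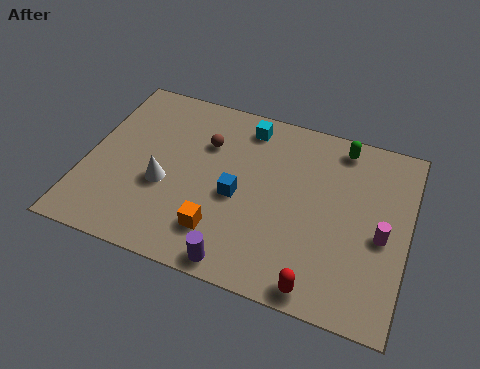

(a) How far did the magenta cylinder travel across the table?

1.0

The magenta cylinder was near (11.2, 4.7) before and (11.8, 3.9) after, so it travelled √(0.6² + 0.8²) ≈ 1.0 units.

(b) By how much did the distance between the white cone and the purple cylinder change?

+0.3

They were about 4.0 units apart before and 4.3 after — 0.3 units further apart.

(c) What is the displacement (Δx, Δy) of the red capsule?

(-1.6, -0.1)

The red capsule started near (11.2, 0.9) and ended near (9.6, 0.8).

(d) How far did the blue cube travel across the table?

2.3

The blue cube moved from about (7.7, 2.3) to (6.1, 3.9), a distance of √(1.6² + 1.6²) ≈ 2.3.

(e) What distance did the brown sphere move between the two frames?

3.2

The brown sphere was near (2.0, 7.9) before and (4.6, 6.1) after, so it travelled √(2.6² + 1.8²) ≈ 3.2 units.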